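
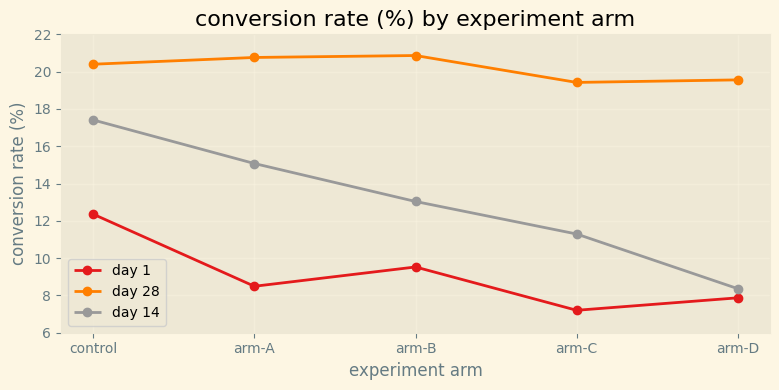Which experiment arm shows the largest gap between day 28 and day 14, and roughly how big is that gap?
arm-D: day 28 ≈ 20, day 14 ≈ 8 → gap ≈ 12. Next-largest (arm-C) is only ≈ 8.

arm-D, ≈ 12 %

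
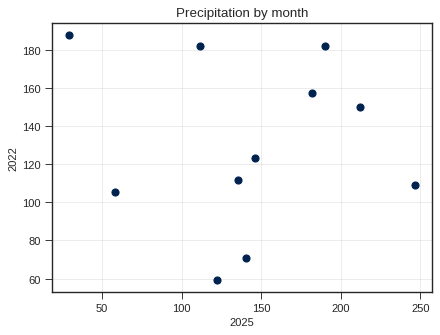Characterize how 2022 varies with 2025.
Points are roughly uncorrelated; weak (|r| ≈ 0.1).

no clear correlation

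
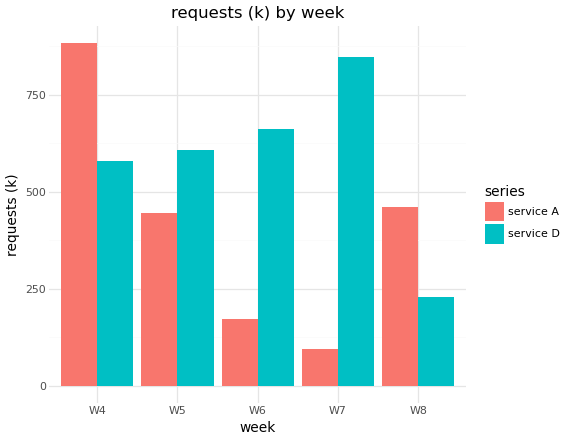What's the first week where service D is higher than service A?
W4: service D ≈ 600 vs service A ≈ 900 (not yet); W5: service D ≈ 600 vs service A ≈ 400 (first crossover).

W5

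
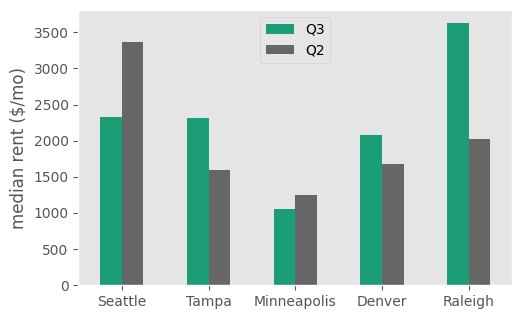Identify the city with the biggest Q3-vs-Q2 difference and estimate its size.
Raleigh: Q3 ≈ 3500, Q2 ≈ 2000 → gap ≈ 1500. Next-largest (Seattle) is only ≈ 1000.

Raleigh, ≈ 1500 $/mo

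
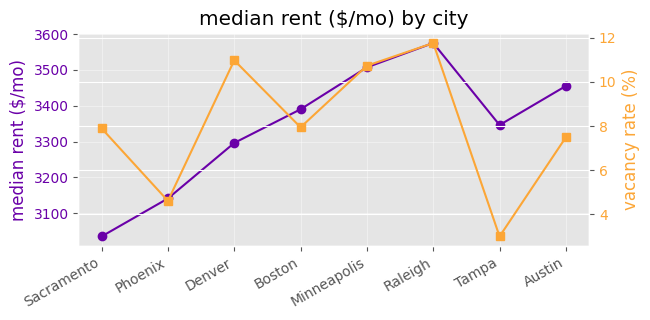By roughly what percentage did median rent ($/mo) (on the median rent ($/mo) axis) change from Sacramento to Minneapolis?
≈ +14.8%

Sacramento ≈ 3050, Minneapolis ≈ 3500; (3500 − 3050) / 3050 ≈ +14.8%.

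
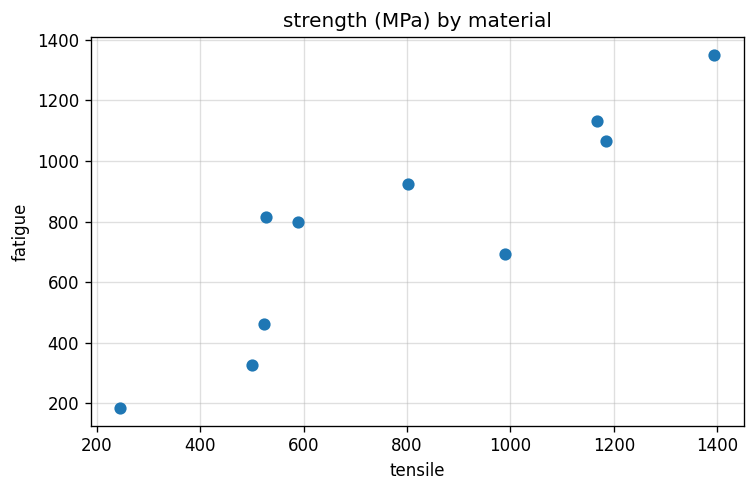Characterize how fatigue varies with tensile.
Points are positively correlated; strong (|r| ≈ 0.9).

positive, strong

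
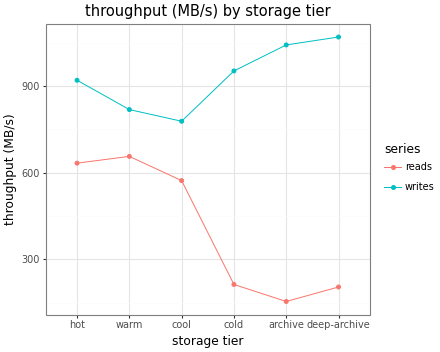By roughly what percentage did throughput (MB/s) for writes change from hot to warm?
hot ≈ 900, warm ≈ 800; (800 − 900) / 900 ≈ -11.1%.

≈ -11.1%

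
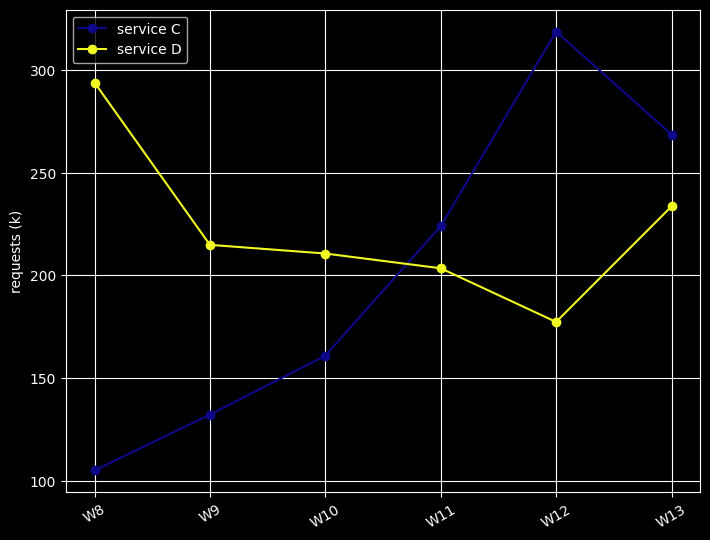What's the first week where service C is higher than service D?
W11

W10: service C ≈ 160 vs service D ≈ 220 (not yet); W11: service C ≈ 220 vs service D ≈ 200 (first crossover).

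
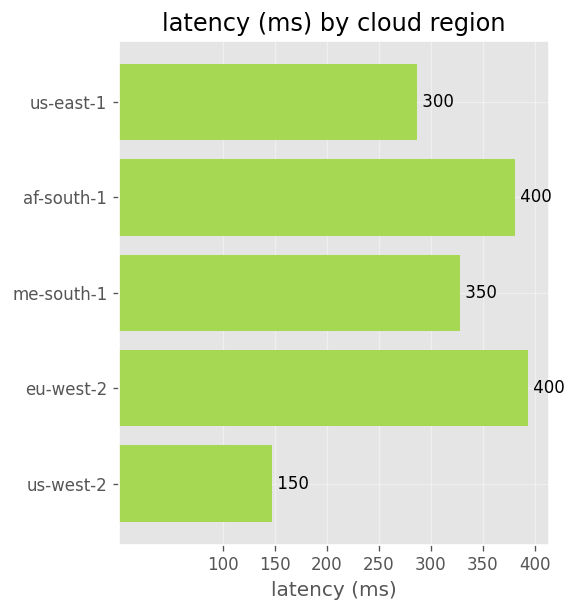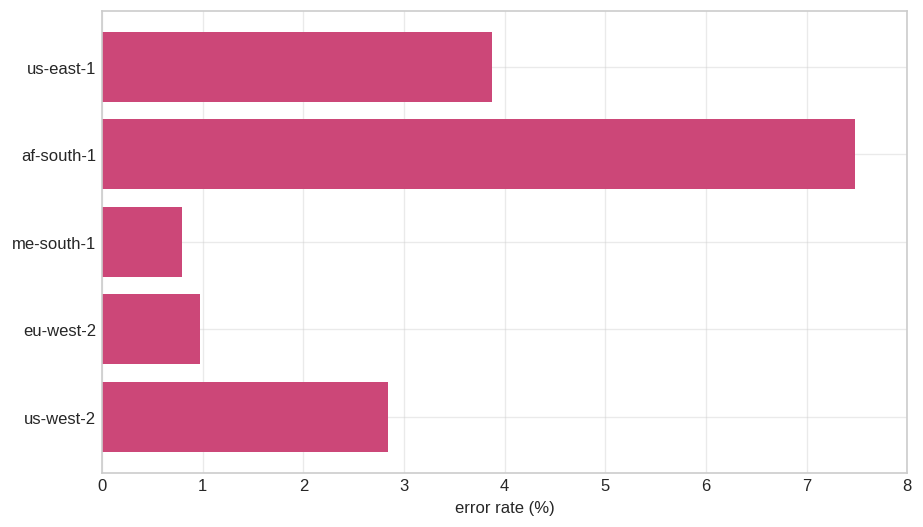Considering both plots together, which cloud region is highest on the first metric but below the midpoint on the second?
eu-west-2

Chart 2 median error rate (%) ≈ 3; below-median cloud regions: me-south-1, eu-west-2. Among those, eu-west-2 has the highest latency (ms) (≈ 400).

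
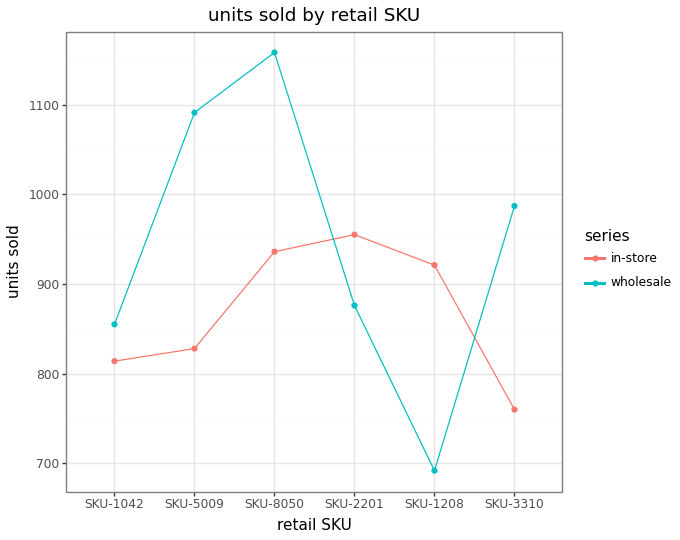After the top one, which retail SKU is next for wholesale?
Top 3 for wholesale: SKU-8050 ≈ 1150, SKU-5009 ≈ 1100, SKU-3310 ≈ 1000.

SKU-5009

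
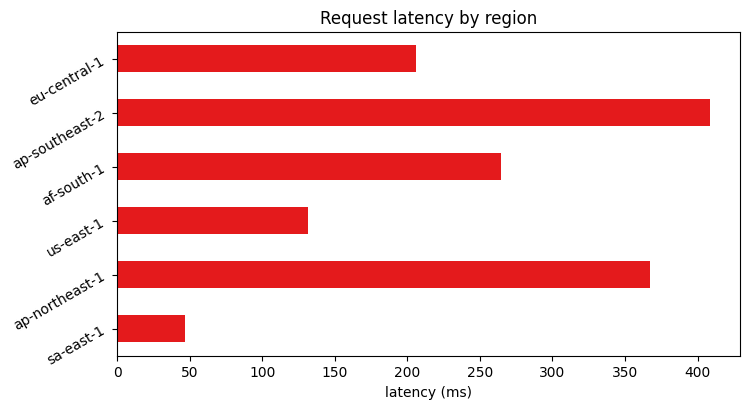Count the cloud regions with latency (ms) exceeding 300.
Above 300: ap-northeast-1, ap-southeast-2.

2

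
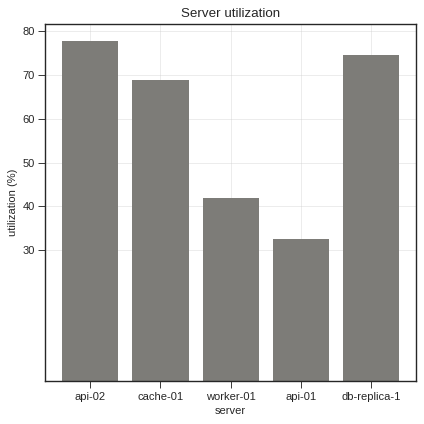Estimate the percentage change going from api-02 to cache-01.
≈ -12.5%

api-02 ≈ 80, cache-01 ≈ 70; (70 − 80) / 80 ≈ -12.5%.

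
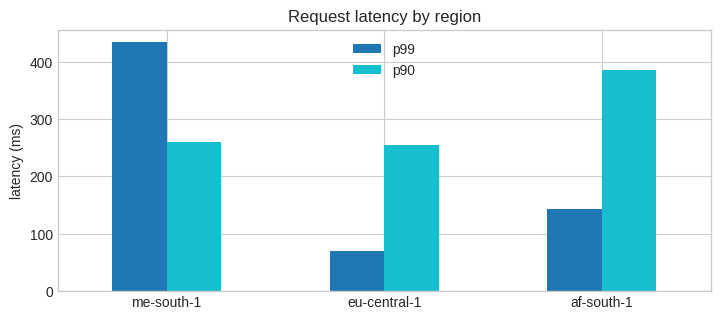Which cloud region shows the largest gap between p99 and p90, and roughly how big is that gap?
af-south-1, ≈ 250 ms

af-south-1: p99 ≈ 150, p90 ≈ 400 → gap ≈ 250. Next-largest (eu-central-1) is only ≈ 200.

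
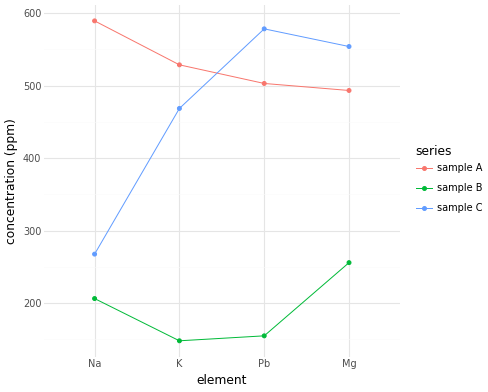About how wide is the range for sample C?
≈ 350

Max Pb ≈ 600, min Na ≈ 250; range ≈ 350.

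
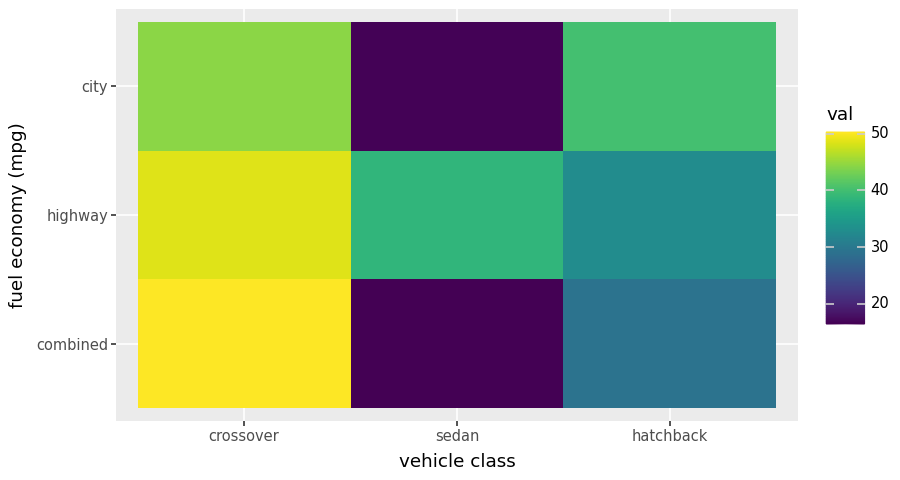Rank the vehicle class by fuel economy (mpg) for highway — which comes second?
sedan

Top 3 for highway: crossover ≈ 50, sedan ≈ 40, hatchback ≈ 35.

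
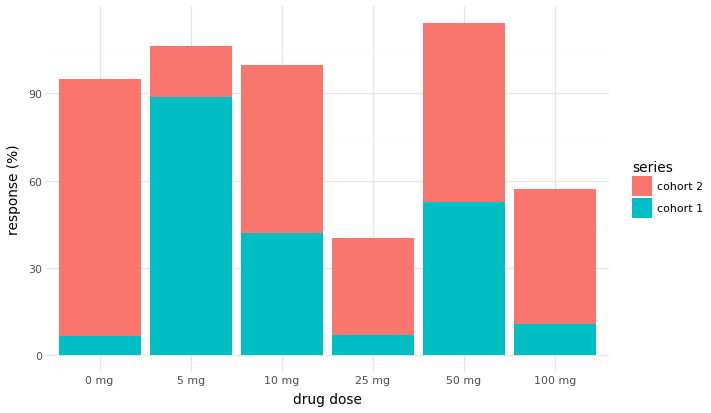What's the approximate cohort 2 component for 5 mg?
cohort 2 top ≈ 110, bottom ≈ 90; segment ≈ 20.

≈ 20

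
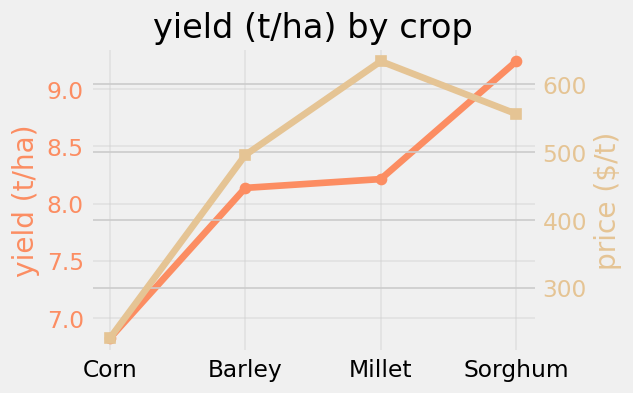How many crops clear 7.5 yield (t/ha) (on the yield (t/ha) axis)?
Above 7.5: Barley, Millet, Sorghum.

3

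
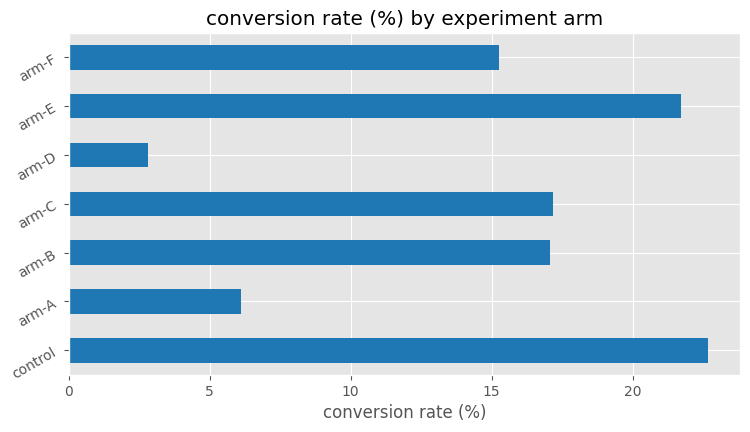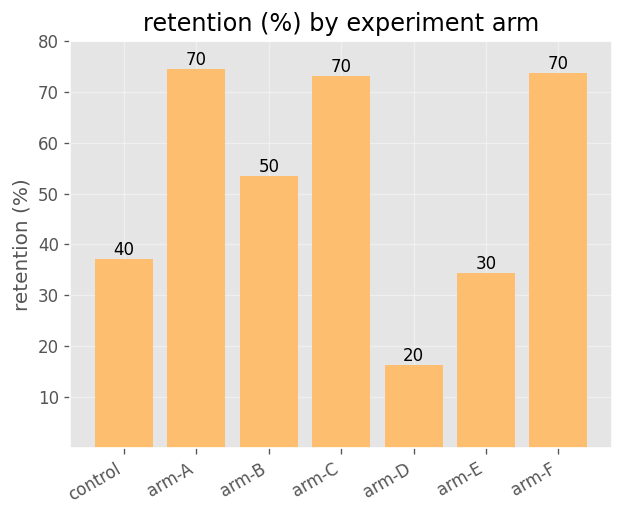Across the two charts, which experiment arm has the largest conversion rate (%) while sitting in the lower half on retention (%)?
control

Chart 2 median retention (%) ≈ 50; below-median experiment arms: control, arm-D, arm-E. Among those, control has the highest conversion rate (%) (≈ 25).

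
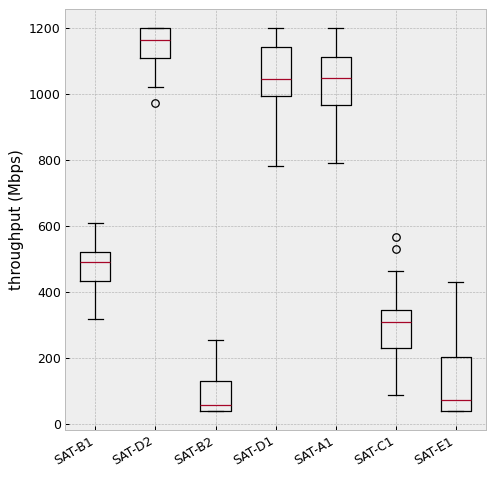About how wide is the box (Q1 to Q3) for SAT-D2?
Q3 ≈ 1200, Q1 ≈ 1100; IQR ≈ 100.

≈ 100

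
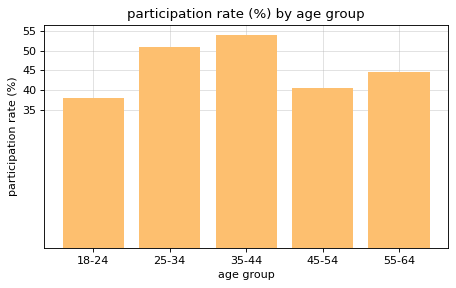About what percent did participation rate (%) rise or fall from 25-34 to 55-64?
25-34 ≈ 50, 55-64 ≈ 45; (45 − 50) / 50 ≈ -10%.

≈ -10%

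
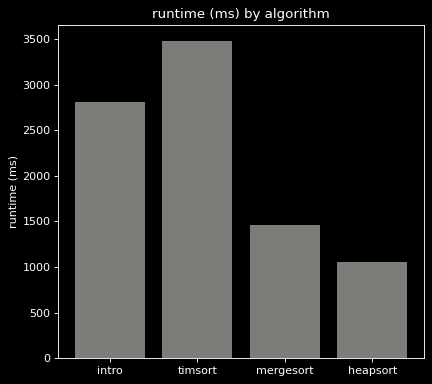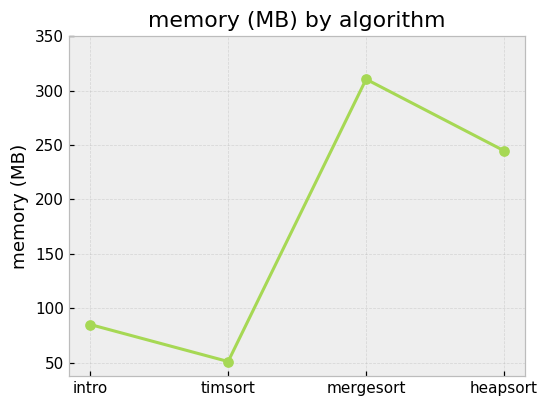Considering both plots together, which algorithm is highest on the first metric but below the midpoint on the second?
timsort

Chart 2 median memory (MB) ≈ 150; below-median algorithms: intro, timsort. Among those, timsort has the highest runtime (ms) (≈ 3500).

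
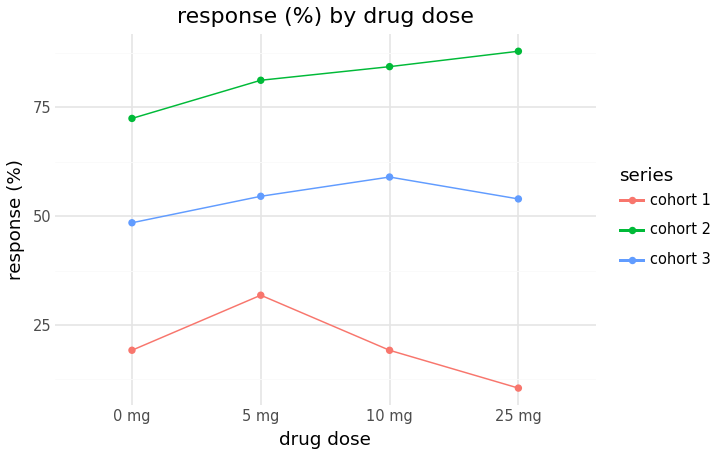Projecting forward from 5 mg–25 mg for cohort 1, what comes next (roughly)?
≈ 0

Last three: 30, 20, 10 → slope ≈ -10/step → next ≈ 0.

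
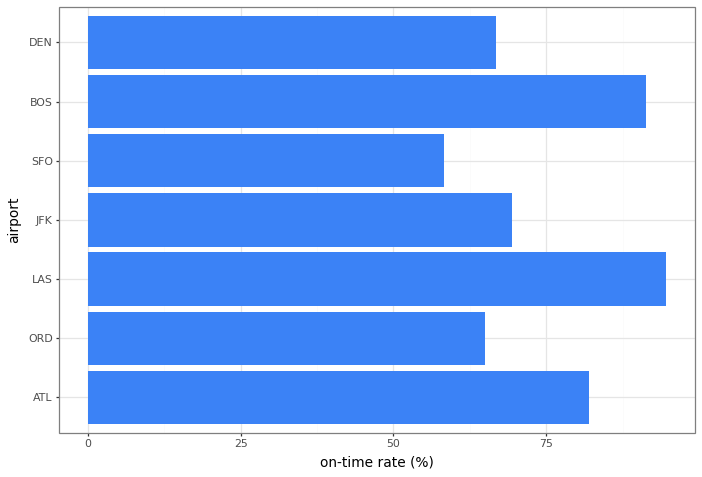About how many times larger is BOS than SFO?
BOS ≈ 90, SFO ≈ 60; 90/60 ≈ 1.5.

≈ 1.5×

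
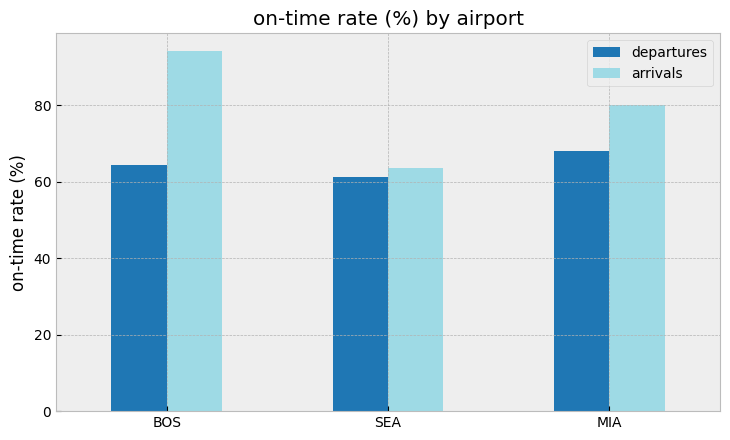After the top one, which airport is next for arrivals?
MIA

Top 3 for arrivals: BOS ≈ 90, MIA ≈ 80, SEA ≈ 60.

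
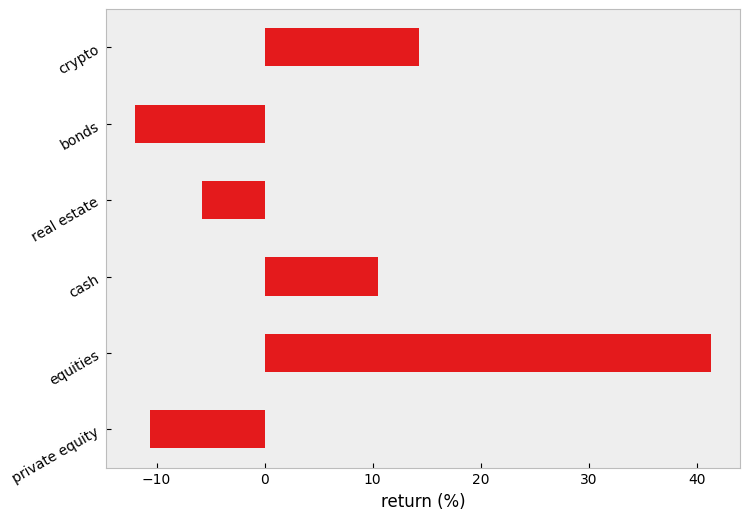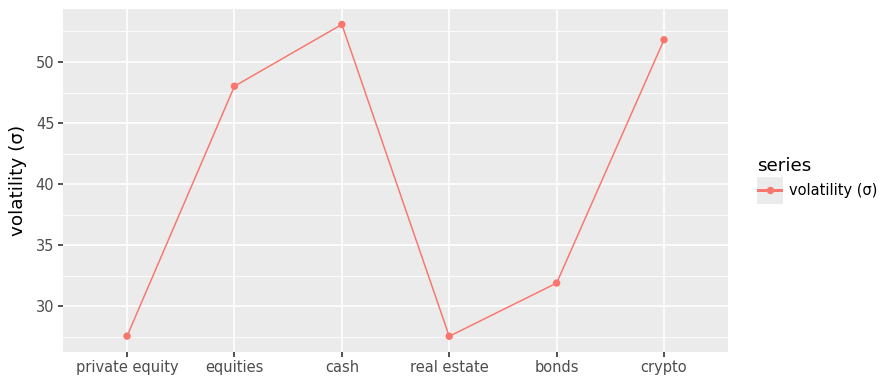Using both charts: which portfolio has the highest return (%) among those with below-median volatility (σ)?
real estate

Chart 2 median volatility (σ) ≈ 40; below-median portfolios: private equity, real estate, bonds. Among those, real estate has the highest return (%) (≈ -5).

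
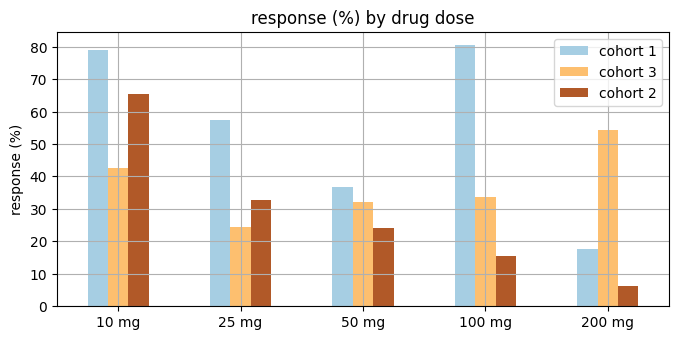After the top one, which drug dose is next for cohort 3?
10 mg

Top 3 for cohort 3: 200 mg ≈ 50, 10 mg ≈ 40, 100 mg ≈ 30.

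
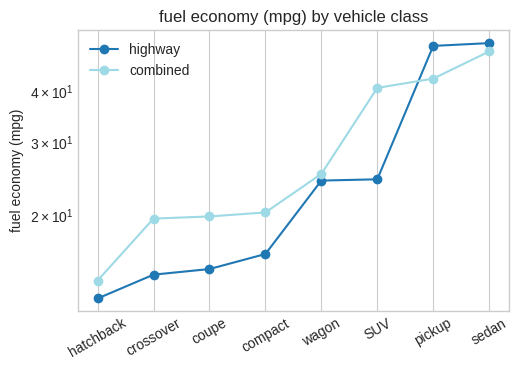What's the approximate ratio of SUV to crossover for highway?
≈ 1.67×

SUV ≈ 25, crossover ≈ 15; 25/15 ≈ 1.67.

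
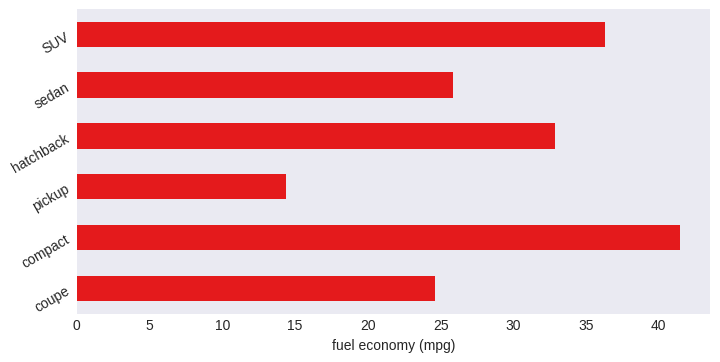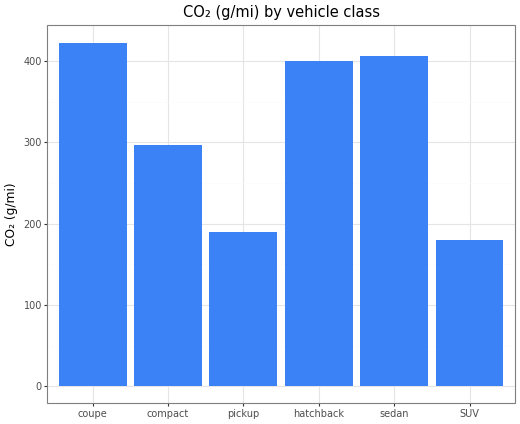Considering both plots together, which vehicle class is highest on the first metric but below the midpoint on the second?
compact

Chart 2 median CO₂ (g/mi) ≈ 350; below-median vehicle classes: compact, pickup, SUV. Among those, compact has the highest fuel economy (mpg) (≈ 40).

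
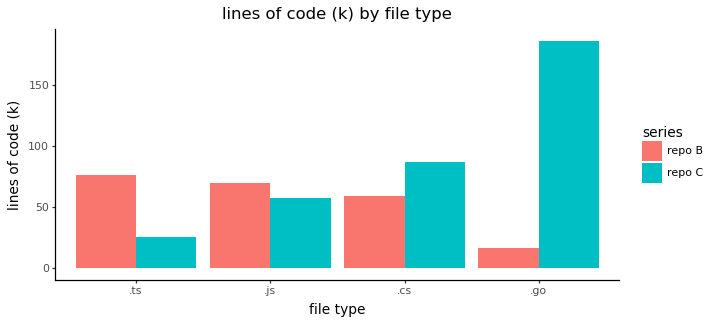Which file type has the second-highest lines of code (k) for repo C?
Top 3 for repo C: .go ≈ 180, .cs ≈ 80, .js ≈ 60.

.cs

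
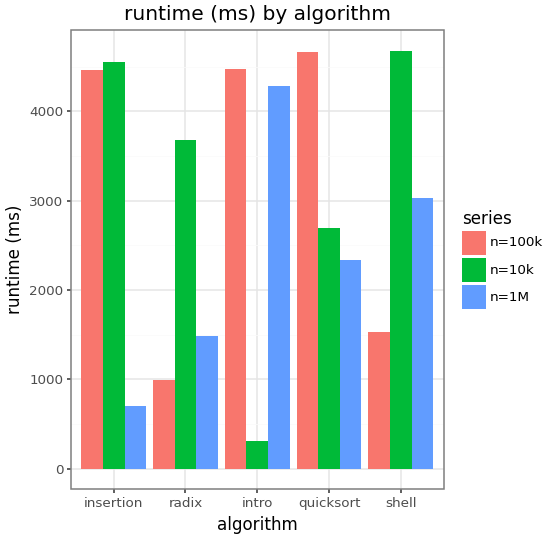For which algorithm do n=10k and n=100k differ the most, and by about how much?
intro, ≈ 4000 ms

intro: n=10k ≈ 500, n=100k ≈ 4500 → gap ≈ 4000. Next-largest (shell) is only ≈ 3000.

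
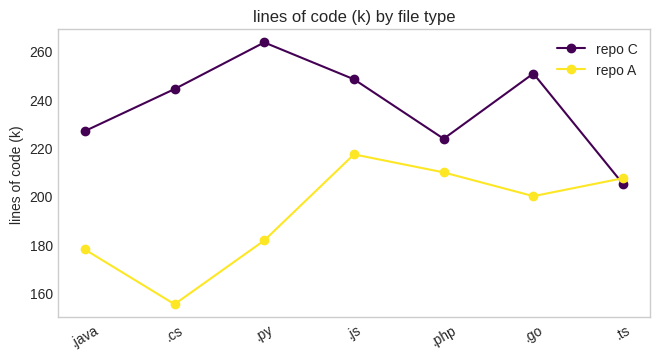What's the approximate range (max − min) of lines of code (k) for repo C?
Max .py ≈ 260, min .ts ≈ 200; range ≈ 60.

≈ 60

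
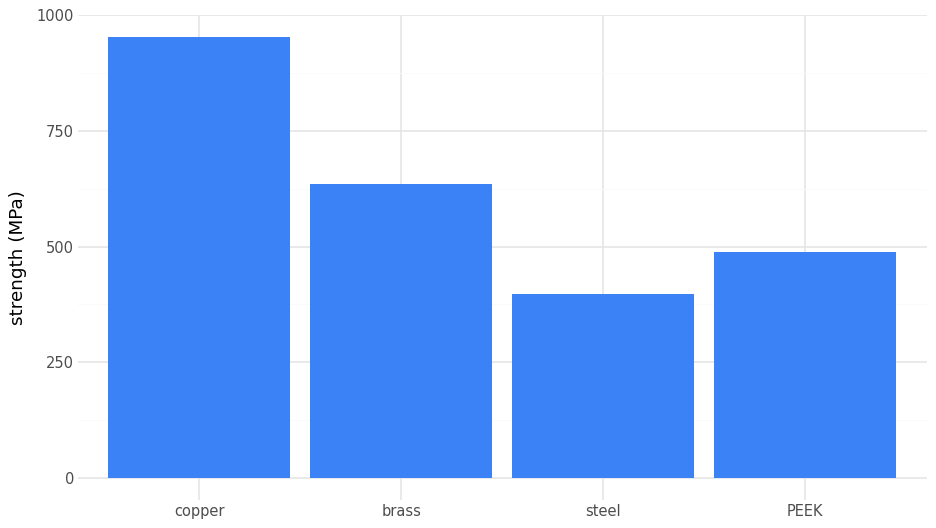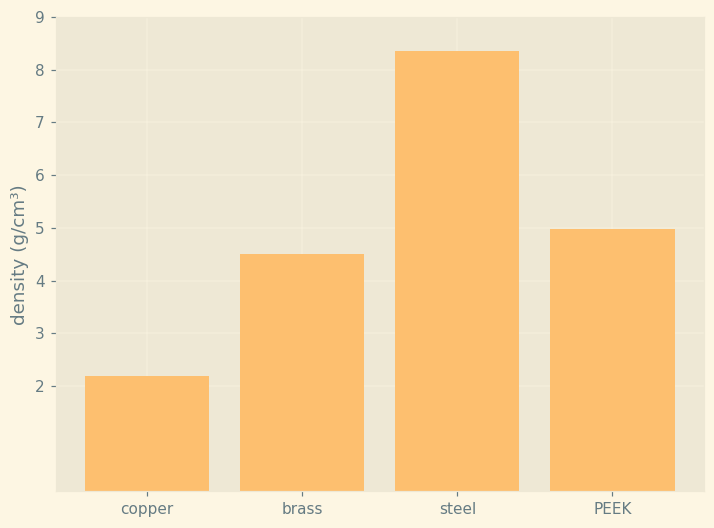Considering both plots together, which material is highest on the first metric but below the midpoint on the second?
copper

Chart 2 median density (g/cm³) ≈ 5; below-median materials: copper, brass. Among those, copper has the highest strength (MPa) (≈ 1000).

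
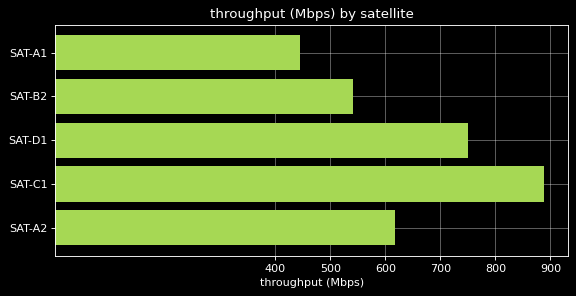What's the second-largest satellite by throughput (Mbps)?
SAT-D1

Top 3: SAT-C1 ≈ 900, SAT-D1 ≈ 800, SAT-A2 ≈ 600.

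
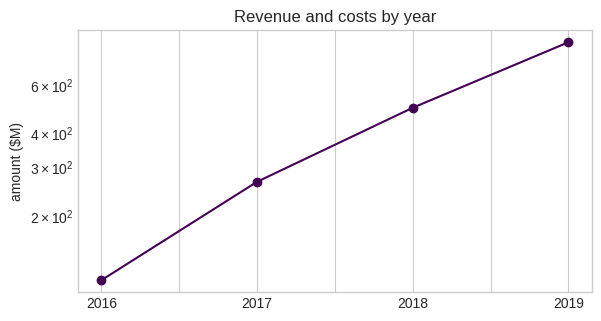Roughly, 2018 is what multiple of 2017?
2018 ≈ 500, 2017 ≈ 300; 500/300 ≈ 1.67.

≈ 1.67×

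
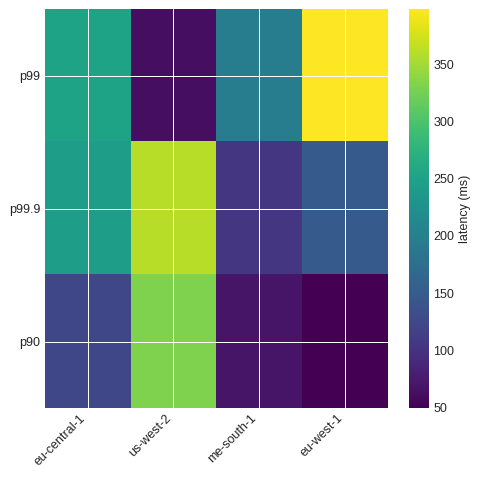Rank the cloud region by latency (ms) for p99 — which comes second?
eu-central-1

Top 3 for p99: eu-west-1 ≈ 400, eu-central-1 ≈ 250, me-south-1 ≈ 200.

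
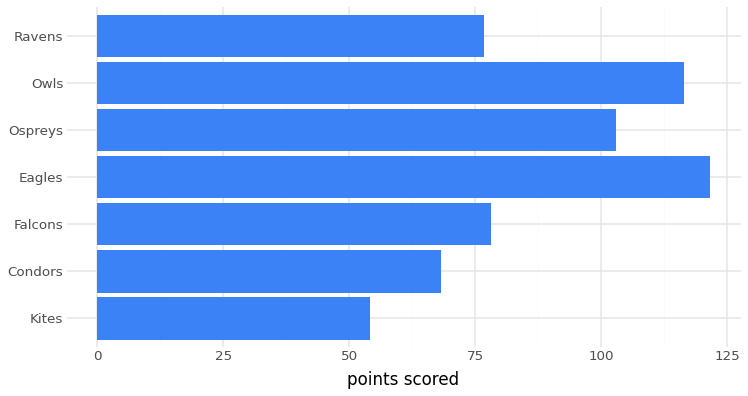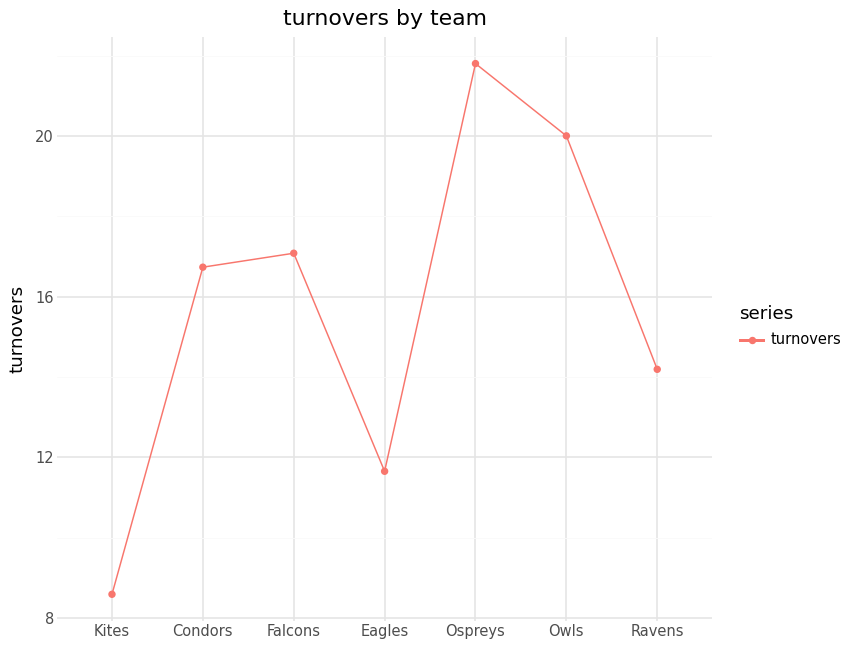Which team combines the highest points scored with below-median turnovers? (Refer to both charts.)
Eagles

Chart 2 median turnovers ≈ 16; below-median teams: Kites, Eagles, Ravens. Among those, Eagles has the highest points scored (≈ 120).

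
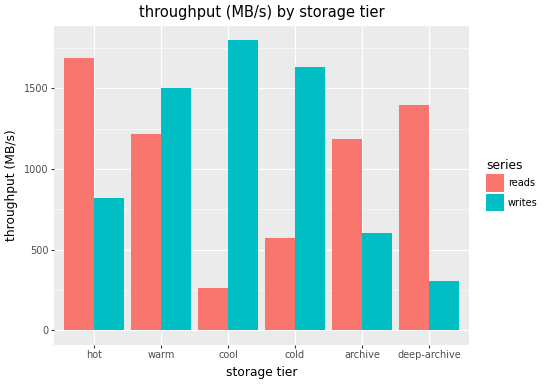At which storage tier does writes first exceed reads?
hot: writes ≈ 800 vs reads ≈ 1600 (not yet); warm: writes ≈ 1600 vs reads ≈ 1200 (first crossover).

warm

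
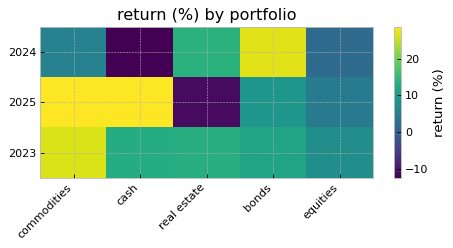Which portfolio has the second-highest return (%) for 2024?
Top 3 for 2024: bonds ≈ 25, real estate ≈ 15, commodities ≈ 5.

real estate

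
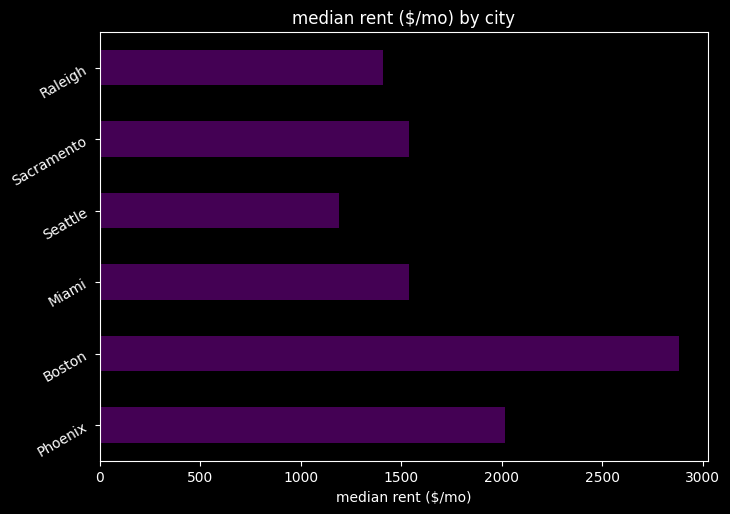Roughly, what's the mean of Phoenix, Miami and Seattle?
(2000 + 1500 + 1000) / 3 ≈ 1500.

≈ 1500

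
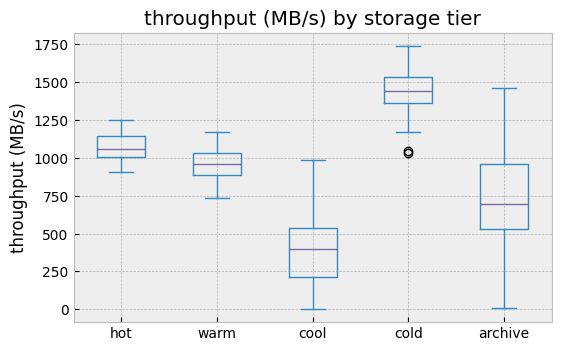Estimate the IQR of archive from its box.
≈ 500

Q3 ≈ 1000, Q1 ≈ 500; IQR ≈ 500.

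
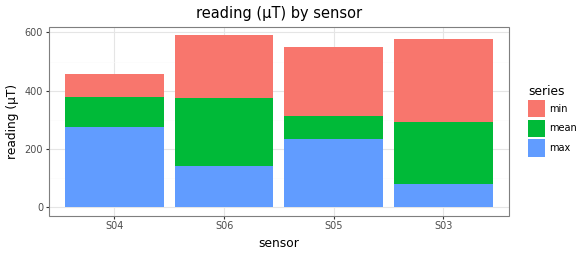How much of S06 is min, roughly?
min top ≈ 600, bottom ≈ 350; segment ≈ 250.

≈ 250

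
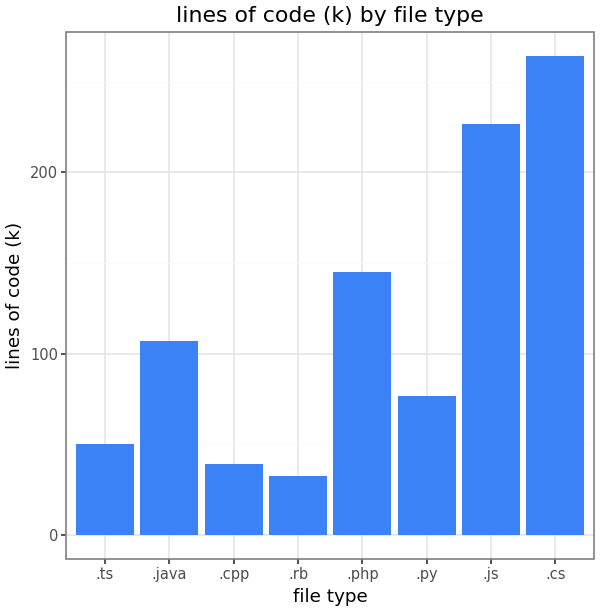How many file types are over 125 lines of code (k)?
3

Above 125: .php, .js, .cs.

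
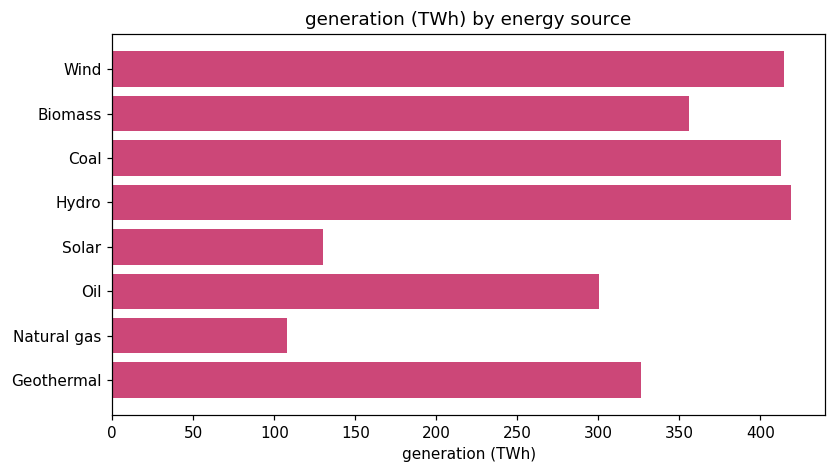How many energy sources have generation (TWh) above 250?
6

Above 250: Wind, Biomass, Coal, Hydro, Oil, Geothermal.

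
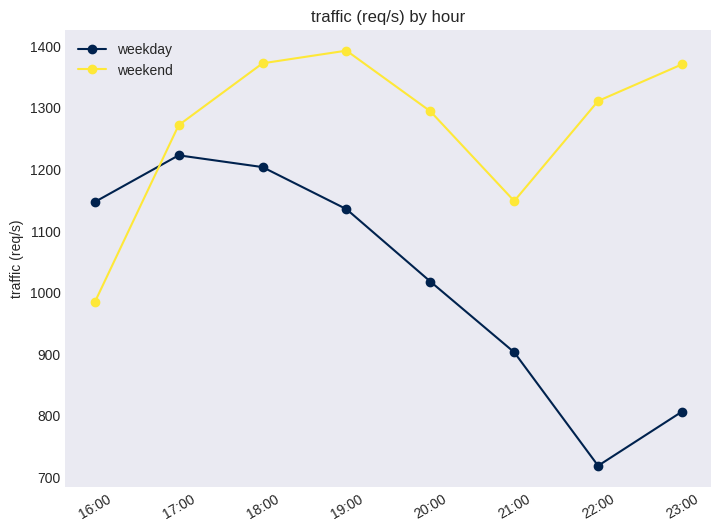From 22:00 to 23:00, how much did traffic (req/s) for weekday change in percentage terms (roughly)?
22:00 ≈ 700, 23:00 ≈ 800; (800 − 700) / 700 ≈ +14.3%.

≈ +14.3%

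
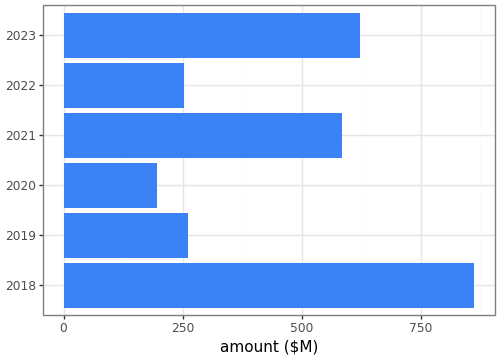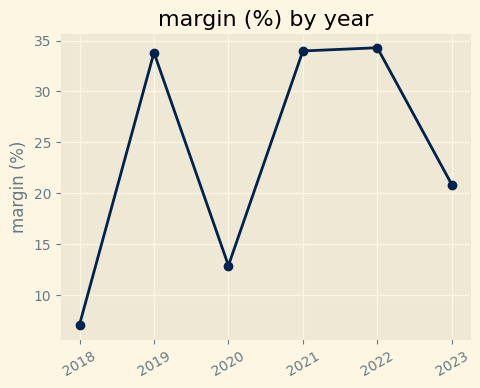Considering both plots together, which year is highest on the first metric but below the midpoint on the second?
2018

Chart 2 median margin (%) ≈ 25; below-median years: 2018, 2020, 2023. Among those, 2018 has the highest amount ($M) (≈ 900).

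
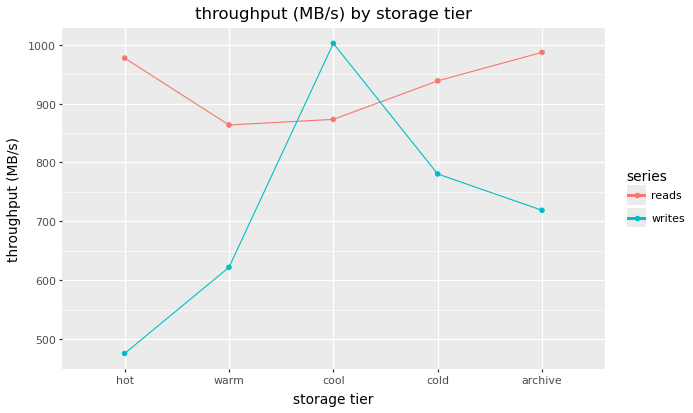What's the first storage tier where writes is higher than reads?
warm: writes ≈ 600 vs reads ≈ 850 (not yet); cool: writes ≈ 1000 vs reads ≈ 850 (first crossover).

cool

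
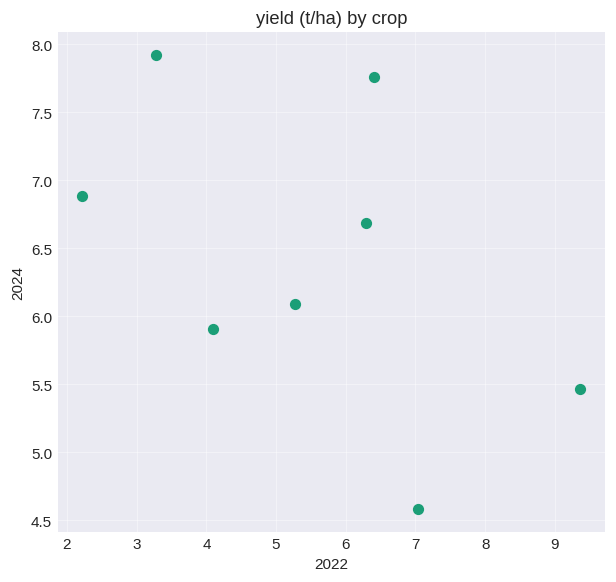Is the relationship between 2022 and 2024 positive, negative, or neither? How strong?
Points are negatively correlated; moderate (|r| ≈ 0.5).

negative, moderate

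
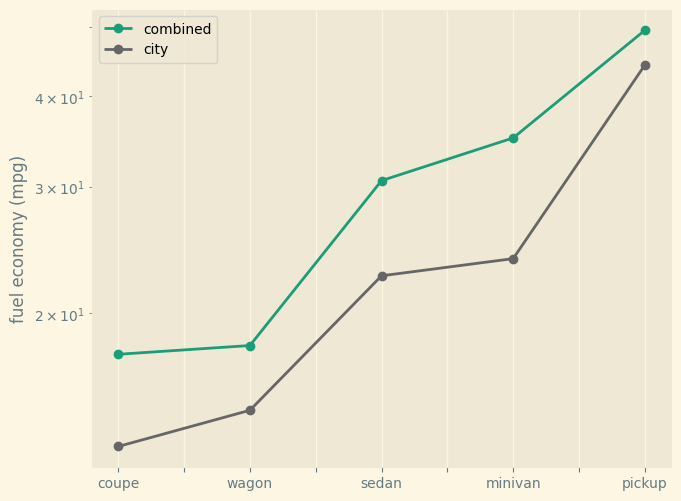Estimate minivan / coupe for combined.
≈ 1.75×

minivan ≈ 35, coupe ≈ 20; 35/20 ≈ 1.75.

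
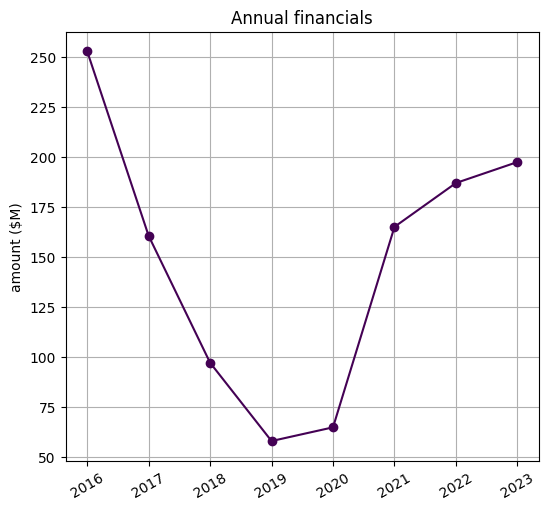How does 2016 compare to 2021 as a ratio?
≈ 1.62×

2016 ≈ 260, 2021 ≈ 160; 260/160 ≈ 1.62.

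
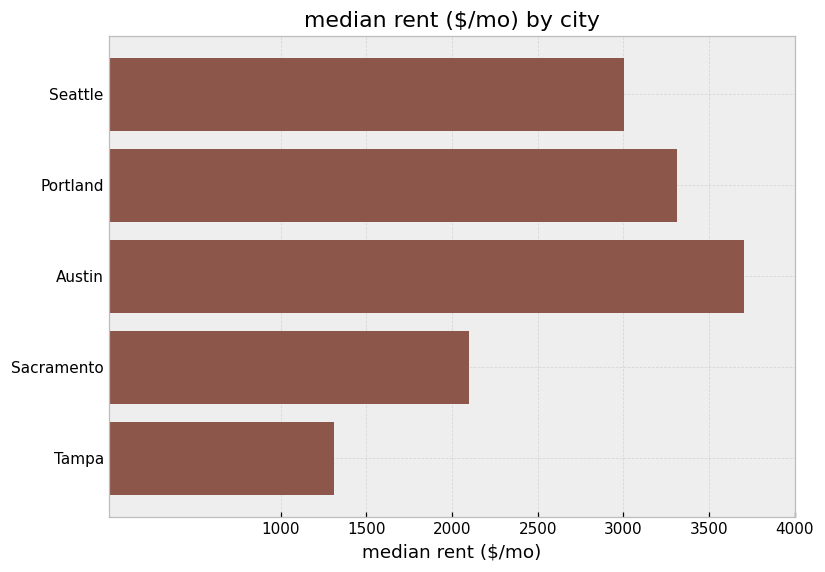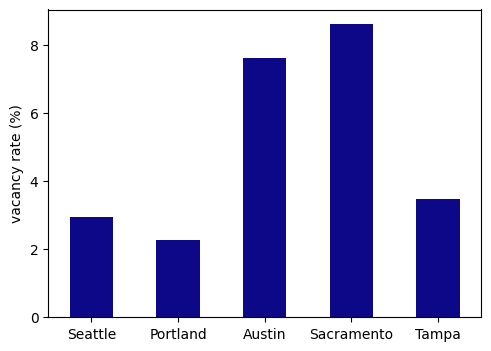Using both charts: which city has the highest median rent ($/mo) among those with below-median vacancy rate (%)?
Chart 2 median vacancy rate (%) ≈ 3; below-median cities: Seattle, Portland. Among those, Portland has the highest median rent ($/mo) (≈ 3500).

Portland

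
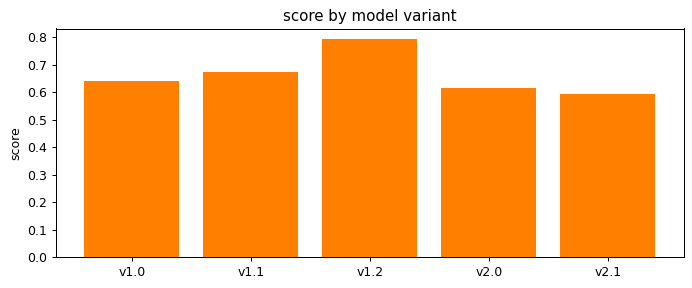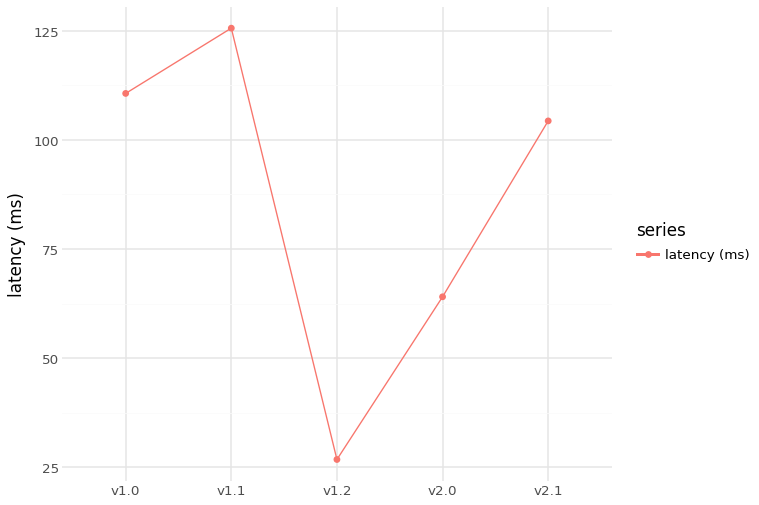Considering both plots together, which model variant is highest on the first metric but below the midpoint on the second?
v1.2

Chart 2 median latency (ms) ≈ 100; below-median model variants: v1.2, v2.0. Among those, v1.2 has the highest score (≈ 0.8).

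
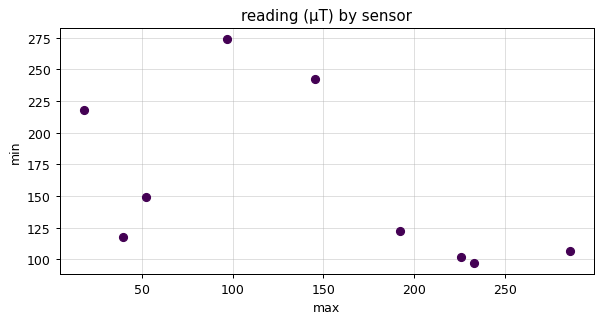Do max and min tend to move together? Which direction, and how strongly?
Points are negatively correlated; moderate (|r| ≈ 0.5).

negative, moderate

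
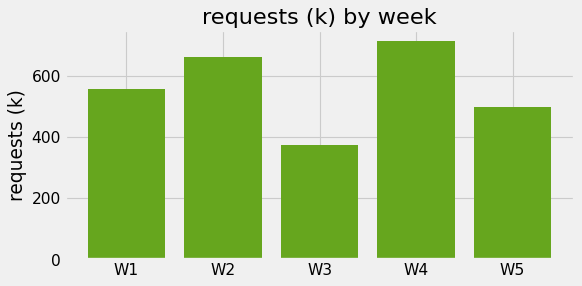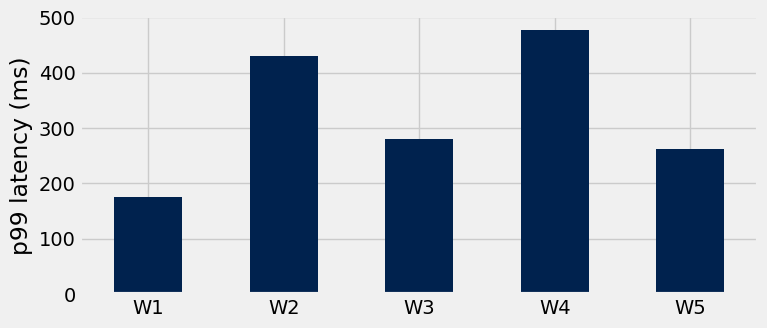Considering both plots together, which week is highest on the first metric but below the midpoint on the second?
Chart 2 median p99 latency (ms) ≈ 300; below-median weeks: W1, W5. Among those, W1 has the highest requests (k) (≈ 600).

W1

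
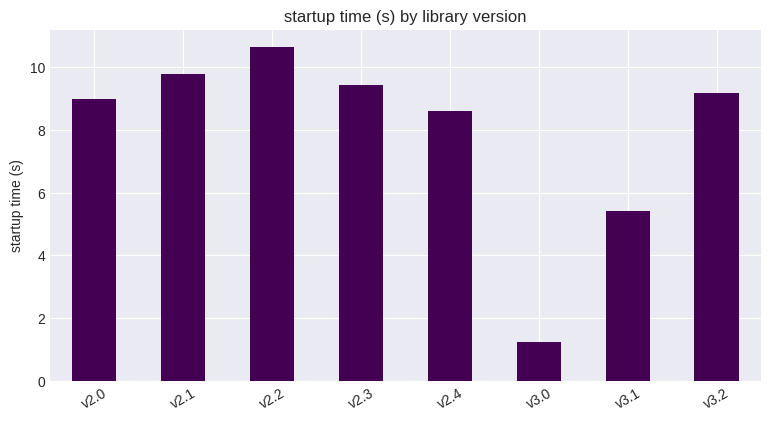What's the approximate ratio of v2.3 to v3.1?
v2.3 ≈ 9, v3.1 ≈ 5; 9/5 ≈ 1.8.

≈ 1.8×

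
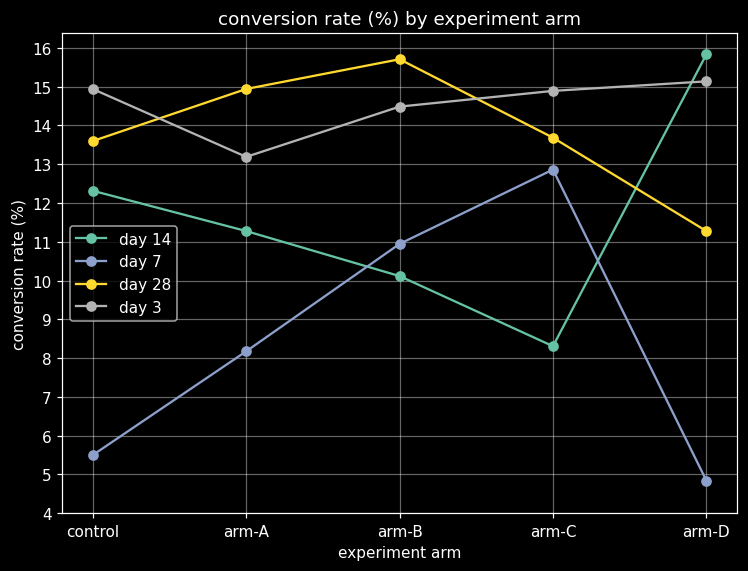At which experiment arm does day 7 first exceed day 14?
arm-B

arm-A: day 7 ≈ 8 vs day 14 ≈ 11 (not yet); arm-B: day 7 ≈ 11 vs day 14 ≈ 10 (first crossover).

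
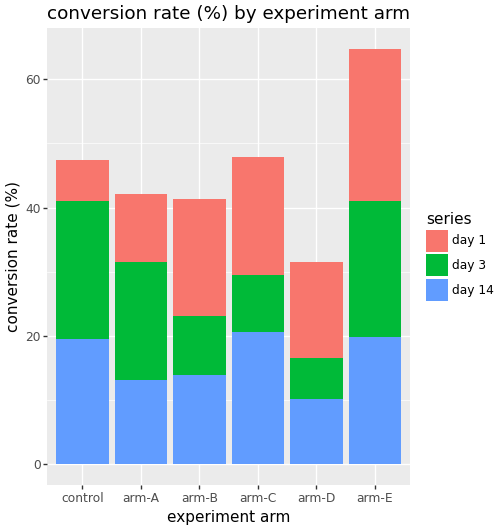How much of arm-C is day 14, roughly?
≈ 20

day 14 top ≈ 20, bottom ≈ 0; segment ≈ 20.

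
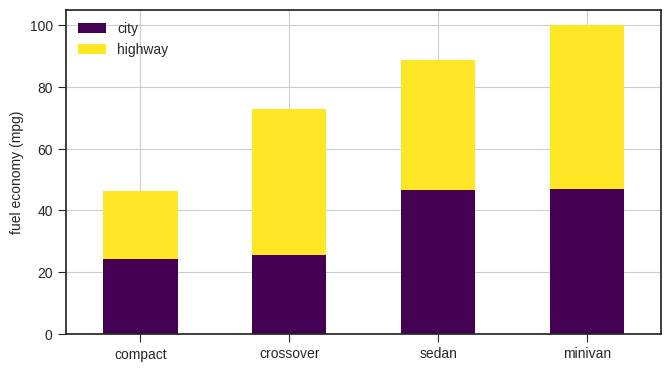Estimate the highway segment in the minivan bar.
≈ 50

highway top ≈ 100, bottom ≈ 50; segment ≈ 50.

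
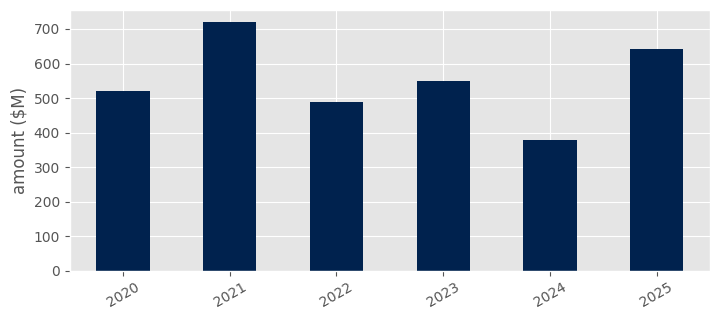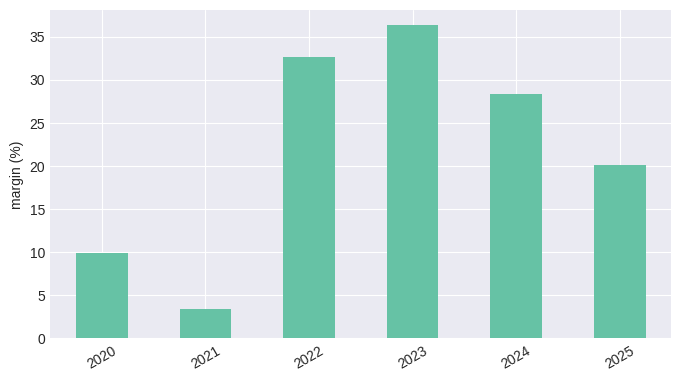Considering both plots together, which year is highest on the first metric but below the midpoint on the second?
2021

Chart 2 median margin (%) ≈ 25; below-median years: 2020, 2021, 2025. Among those, 2021 has the highest amount ($M) (≈ 700).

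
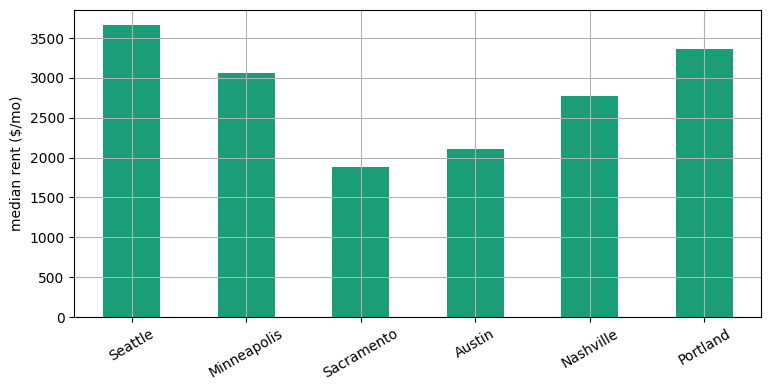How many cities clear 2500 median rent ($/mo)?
4

Above 2500: Seattle, Minneapolis, Nashville, Portland.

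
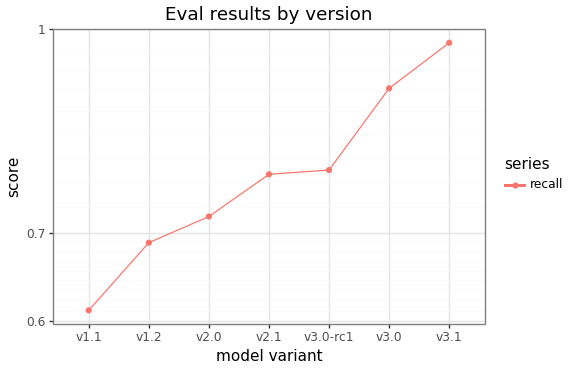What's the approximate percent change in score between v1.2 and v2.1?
≈ +14.3%

v1.2 ≈ 0.70, v2.1 ≈ 0.80; (0.80 − 0.70) / 0.70 ≈ +14.3%.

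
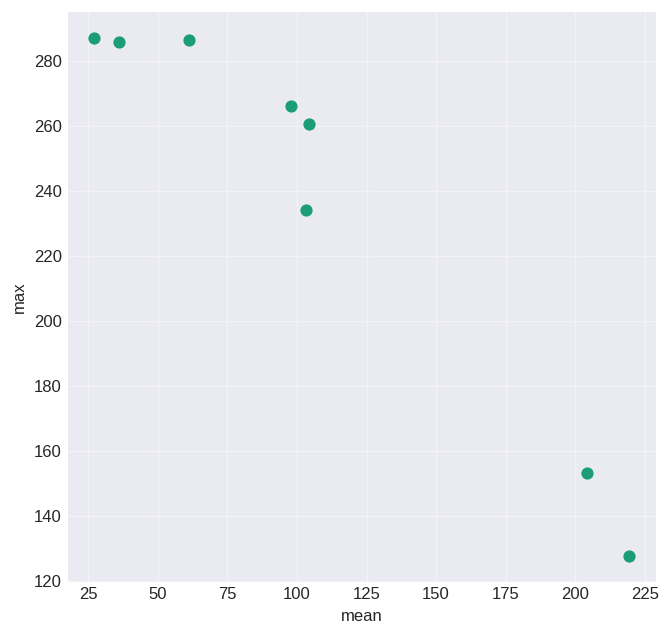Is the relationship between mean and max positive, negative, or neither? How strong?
Points are negatively correlated; strong (|r| ≈ 1.0).

negative, strong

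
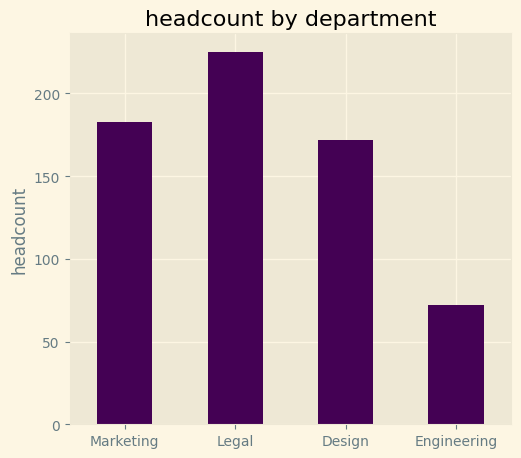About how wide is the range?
≈ 140

Max Legal ≈ 220, min Engineering ≈ 80; range ≈ 140.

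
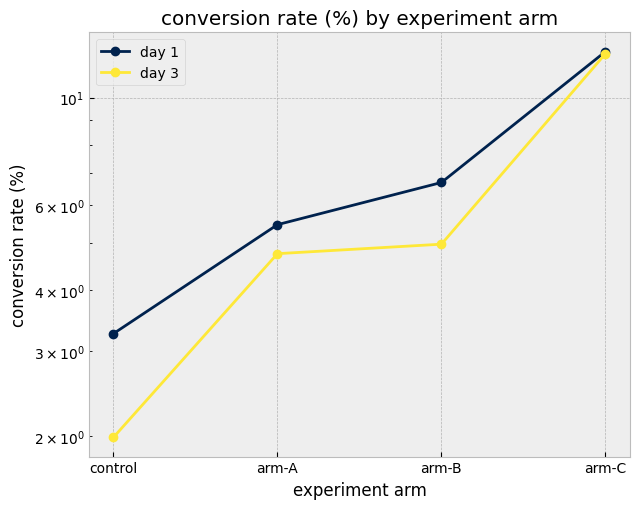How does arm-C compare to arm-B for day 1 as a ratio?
arm-C ≈ 12, arm-B ≈ 7; 12/7 ≈ 1.71.

≈ 1.71×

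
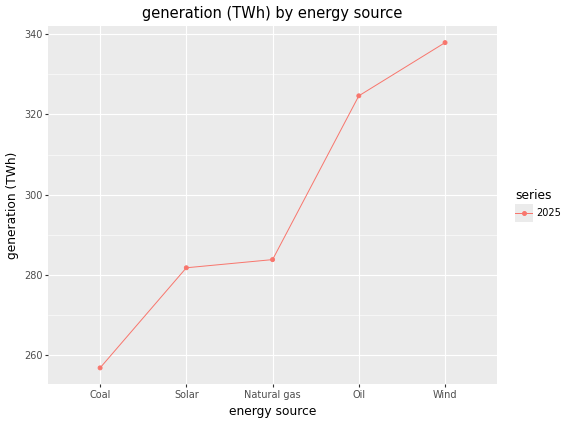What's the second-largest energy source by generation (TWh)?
Top 3: Wind ≈ 340, Oil ≈ 320, Natural gas ≈ 280.

Oil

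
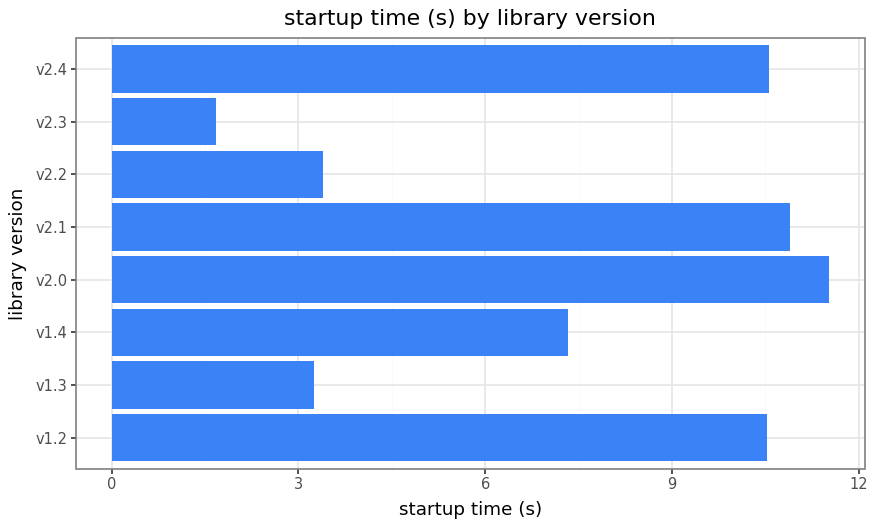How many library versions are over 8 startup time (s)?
Above 8: v1.2, v2.0, v2.1, v2.4.

4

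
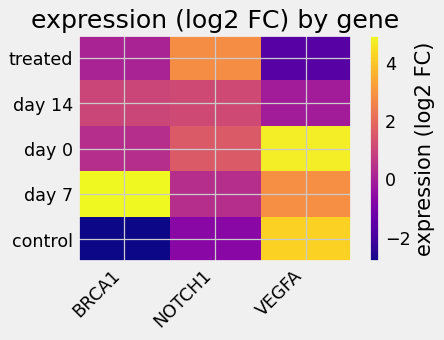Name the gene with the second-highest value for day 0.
Top 3 for day 0: VEGFA ≈ 5, NOTCH1 ≈ 2, BRCA1 ≈ 0.

NOTCH1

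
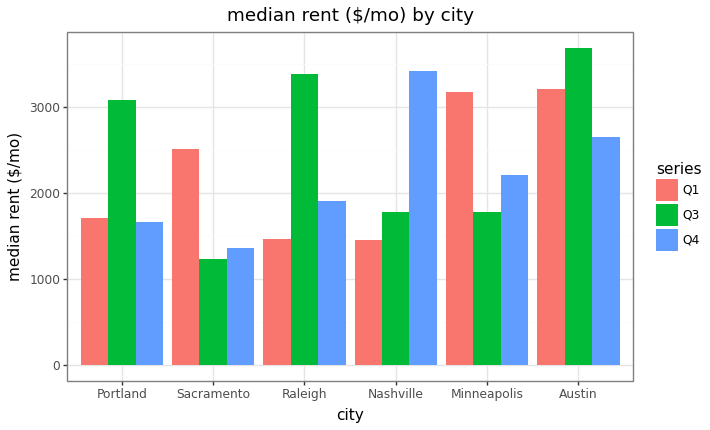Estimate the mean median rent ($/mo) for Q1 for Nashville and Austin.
(1500 + 3000) / 2 ≈ 2250.

≈ 2250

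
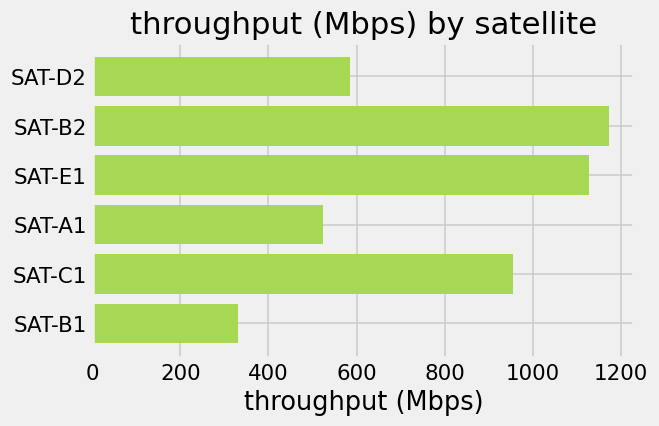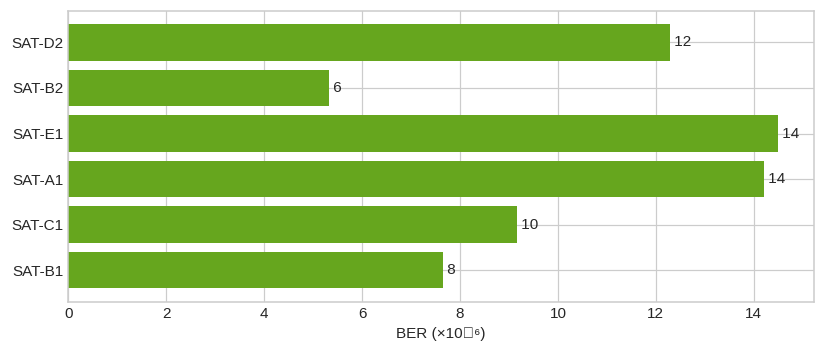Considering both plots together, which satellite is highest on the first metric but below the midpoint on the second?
Chart 2 median BER (×10⁻⁶) ≈ 10; below-median satellites: SAT-B2, SAT-C1, SAT-B1. Among those, SAT-B2 has the highest throughput (Mbps) (≈ 1200).

SAT-B2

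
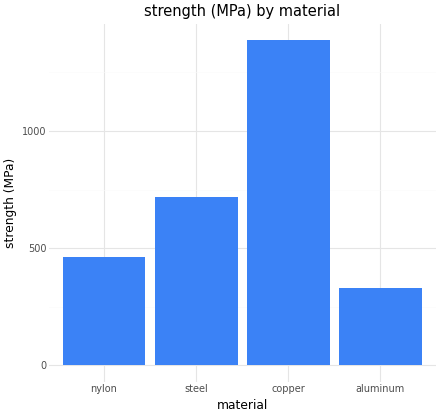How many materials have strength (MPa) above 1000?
Above 1000: copper.

1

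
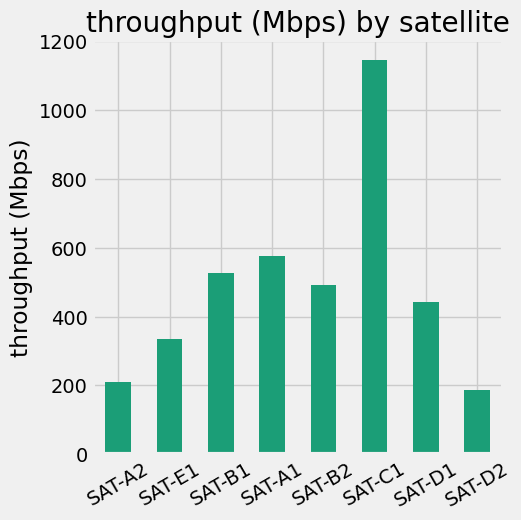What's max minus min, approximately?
Max SAT-C1 ≈ 1100, min SAT-D2 ≈ 200; range ≈ 900.

≈ 900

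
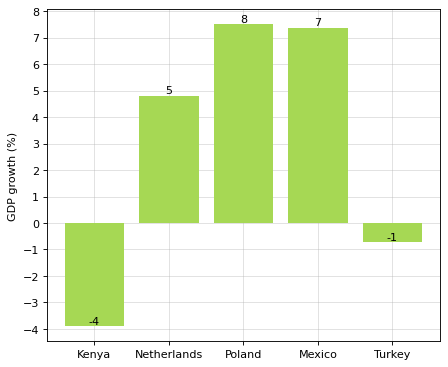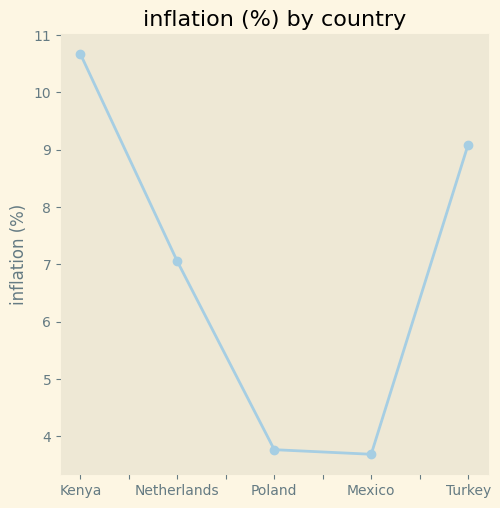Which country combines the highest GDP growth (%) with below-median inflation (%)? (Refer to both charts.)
Chart 2 median inflation (%) ≈ 7; below-median countries: Poland, Mexico. Among those, Poland has the highest GDP growth (%) (≈ 8).

Poland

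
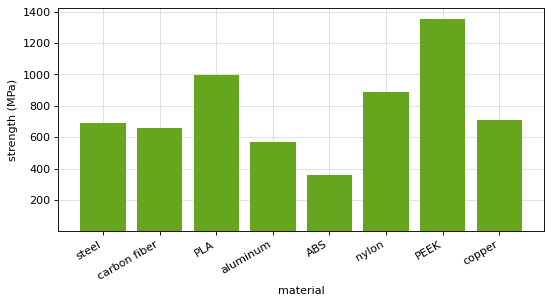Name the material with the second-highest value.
PLA

Top 3: PEEK ≈ 1400, PLA ≈ 1000, nylon ≈ 800.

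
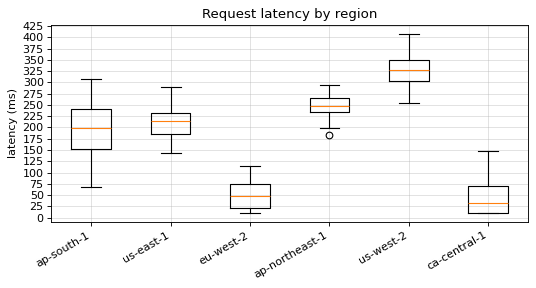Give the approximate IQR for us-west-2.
≈ 50

Q3 ≈ 350, Q1 ≈ 300; IQR ≈ 50.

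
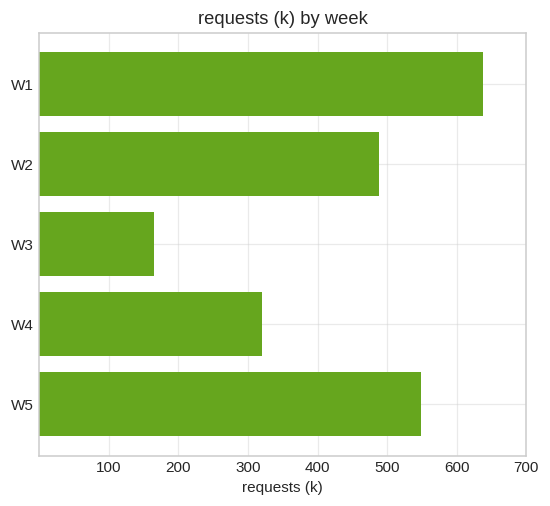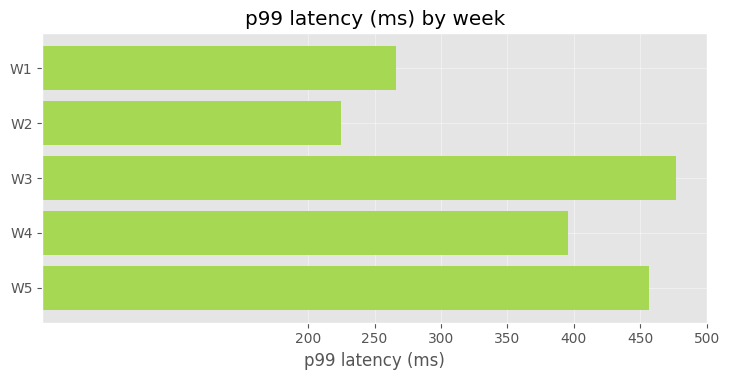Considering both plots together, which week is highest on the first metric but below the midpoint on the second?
Chart 2 median p99 latency (ms) ≈ 400; below-median weeks: W1, W2. Among those, W1 has the highest requests (k) (≈ 600).

W1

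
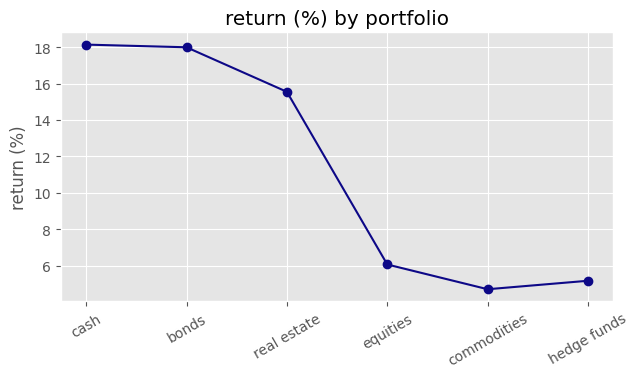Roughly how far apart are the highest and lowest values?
≈ 14

Max cash ≈ 18, min commodities ≈ 4; range ≈ 14.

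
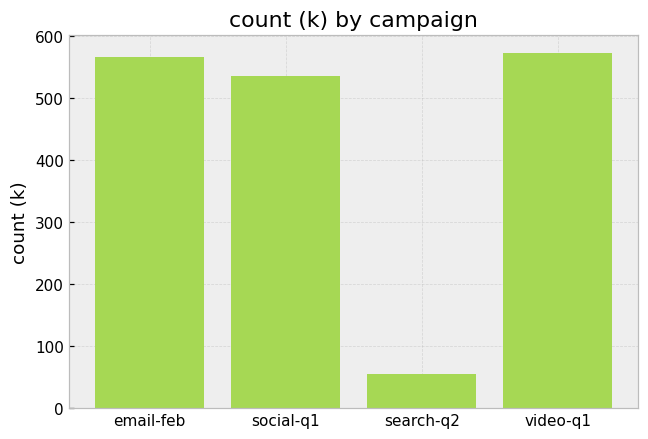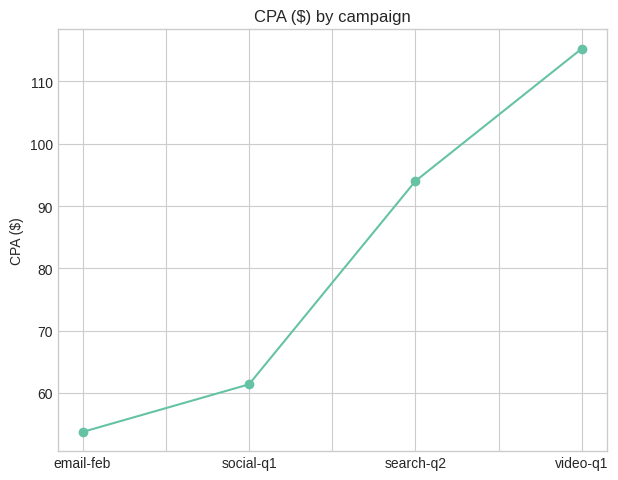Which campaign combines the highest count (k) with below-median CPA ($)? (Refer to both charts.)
email-feb

Chart 2 median CPA ($) ≈ 80; below-median campaigns: email-feb, social-q1. Among those, email-feb has the highest count (k) (≈ 600).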